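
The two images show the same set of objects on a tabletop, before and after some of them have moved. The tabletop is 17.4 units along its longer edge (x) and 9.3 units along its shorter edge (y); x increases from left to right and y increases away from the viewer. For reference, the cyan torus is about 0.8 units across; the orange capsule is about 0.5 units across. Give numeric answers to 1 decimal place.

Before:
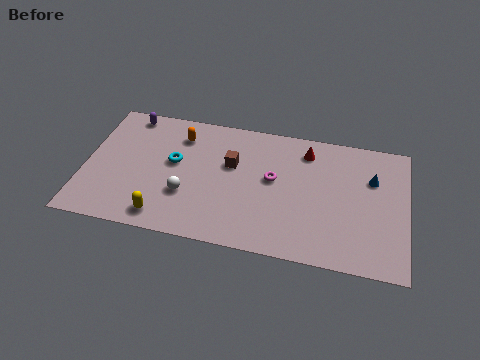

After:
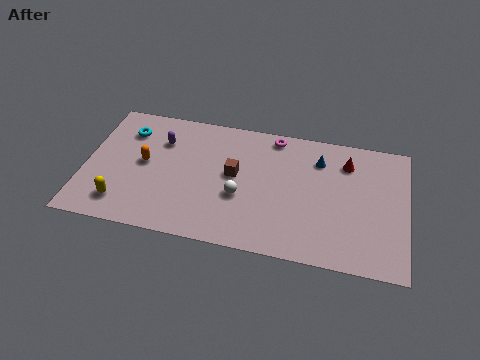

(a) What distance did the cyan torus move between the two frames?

3.2

The cyan torus moved from about (4.8, 5.3) to (2.1, 7.1), a distance of √(2.7² + 1.8²) ≈ 3.2.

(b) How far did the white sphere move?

2.9

From (5.6, 3.1) to (8.5, 3.6), the white sphere covered √(2.9² + 0.5²) ≈ 2.9 units.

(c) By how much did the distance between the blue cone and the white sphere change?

-5.0

The distance was about 10.4 in the first image and 5.4 in the second, so they moved 5.0 units closer together.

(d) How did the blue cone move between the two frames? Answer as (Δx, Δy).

(-2.9, 0.8)

From the two frames, the blue cone sits at roughly (15.5, 6.3) before and (12.6, 7.1) after.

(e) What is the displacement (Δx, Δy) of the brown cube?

(0.2, -0.7)

The brown cube started near (7.9, 5.8) and ended near (8.1, 5.1).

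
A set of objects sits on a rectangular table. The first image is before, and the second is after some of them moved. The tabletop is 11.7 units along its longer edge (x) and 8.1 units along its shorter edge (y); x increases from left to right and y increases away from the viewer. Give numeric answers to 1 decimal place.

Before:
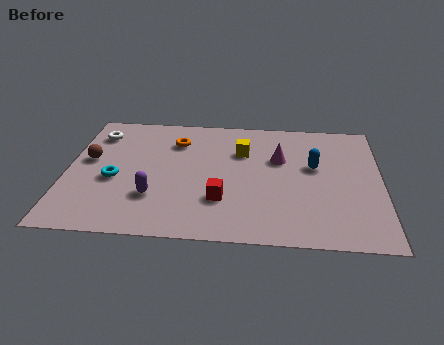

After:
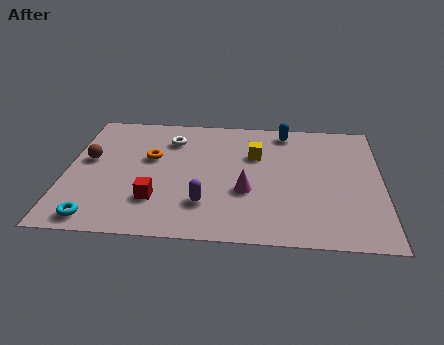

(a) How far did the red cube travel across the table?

2.4

From (5.8, 2.4) to (3.4, 2.2), the red cube covered √(2.4² + 0.2²) ≈ 2.4 units.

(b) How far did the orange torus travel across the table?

1.5

From (4.0, 6.1) to (3.1, 4.9), the orange torus covered √(0.9² + 1.2²) ≈ 1.5 units.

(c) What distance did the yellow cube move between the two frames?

0.5

From (6.5, 5.6) to (7.0, 5.4), the yellow cube covered √(0.5² + 0.2²) ≈ 0.5 units.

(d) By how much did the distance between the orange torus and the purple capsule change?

-0.3

They were about 3.8 units apart before and 3.5 after — 0.3 units closer together.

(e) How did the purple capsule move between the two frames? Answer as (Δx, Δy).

(1.9, -0.3)

The purple capsule started near (3.3, 2.4) and ended near (5.2, 2.1).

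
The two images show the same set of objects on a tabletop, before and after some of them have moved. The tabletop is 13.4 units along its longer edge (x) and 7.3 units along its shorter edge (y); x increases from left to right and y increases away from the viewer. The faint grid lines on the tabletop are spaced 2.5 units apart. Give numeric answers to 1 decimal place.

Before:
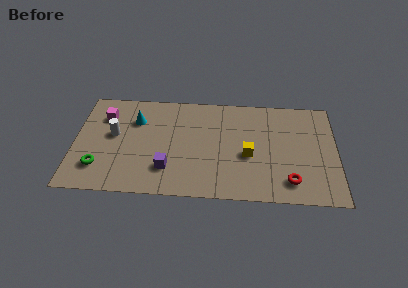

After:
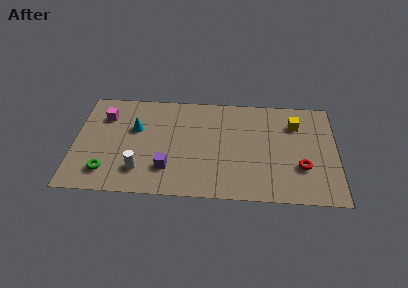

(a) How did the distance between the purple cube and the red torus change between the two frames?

+0.6

Before: roughly 6.2 units apart; after: 6.8. That's 0.6 units further apart.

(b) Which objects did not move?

the purple cube and the magenta cube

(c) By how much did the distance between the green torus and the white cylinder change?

-0.7

They were about 2.4 units apart before and 1.7 after — 0.7 units closer together.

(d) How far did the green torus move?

0.5

The green torus moved from about (1.3, 1.8) to (1.7, 1.5), a distance of √(0.4² + 0.3²) ≈ 0.5.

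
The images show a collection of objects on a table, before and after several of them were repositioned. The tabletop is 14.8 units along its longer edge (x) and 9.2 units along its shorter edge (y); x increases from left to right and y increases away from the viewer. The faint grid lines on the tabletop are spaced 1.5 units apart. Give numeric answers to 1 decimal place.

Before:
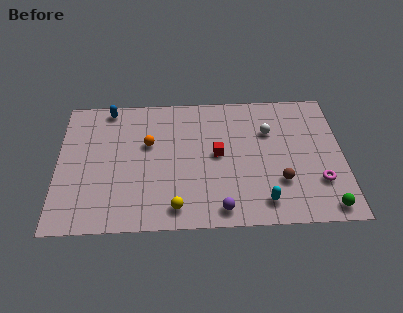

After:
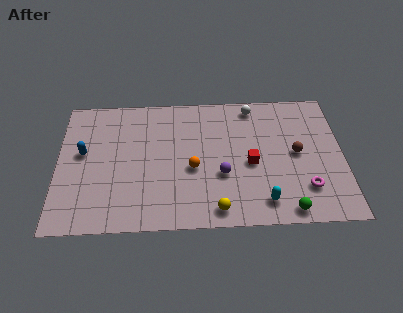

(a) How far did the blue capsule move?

3.4

From (2.6, 8.3) to (1.3, 5.2), the blue capsule covered √(1.3² + 3.1²) ≈ 3.4 units.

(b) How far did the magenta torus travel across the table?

0.8

From (13.5, 2.7) to (12.8, 2.3), the magenta torus covered √(0.7² + 0.4²) ≈ 0.8 units.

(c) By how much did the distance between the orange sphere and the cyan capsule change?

-2.9

The distance was about 7.2 in the first image and 4.3 in the second, so they moved 2.9 units closer together.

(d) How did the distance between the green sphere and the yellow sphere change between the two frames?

-4.1

Before: roughly 7.7 units apart; after: 3.6. That's 4.1 units closer together.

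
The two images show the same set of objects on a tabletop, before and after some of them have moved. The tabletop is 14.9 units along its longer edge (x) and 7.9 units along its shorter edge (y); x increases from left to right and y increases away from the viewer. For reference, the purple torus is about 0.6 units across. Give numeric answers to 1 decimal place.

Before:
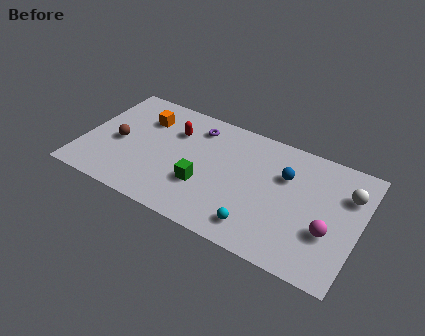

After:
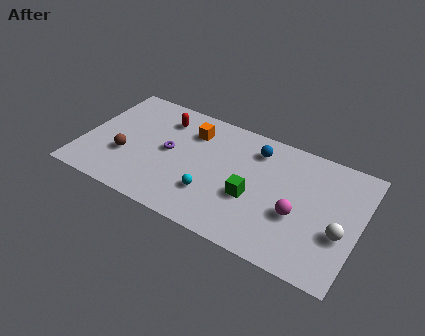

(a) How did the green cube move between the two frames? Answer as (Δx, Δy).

(2.6, 0.4)

The green cube was at about (6.7, 2.7) and moved to about (9.3, 3.1).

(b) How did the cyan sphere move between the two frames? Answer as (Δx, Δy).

(-2.6, 0.9)

The cyan sphere started near (9.8, 1.4) and ended near (7.2, 2.3).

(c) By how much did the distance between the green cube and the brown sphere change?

+2.0

Before: roughly 4.9 units apart; after: 6.9. That's 2.0 units further apart.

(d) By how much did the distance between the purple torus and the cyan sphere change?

-3.2

They were about 6.4 units apart before and 3.2 after — 3.2 units closer together.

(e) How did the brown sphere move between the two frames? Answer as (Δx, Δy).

(0.5, -0.8)

From the two frames, the brown sphere sits at roughly (1.9, 3.6) before and (2.4, 2.8) after.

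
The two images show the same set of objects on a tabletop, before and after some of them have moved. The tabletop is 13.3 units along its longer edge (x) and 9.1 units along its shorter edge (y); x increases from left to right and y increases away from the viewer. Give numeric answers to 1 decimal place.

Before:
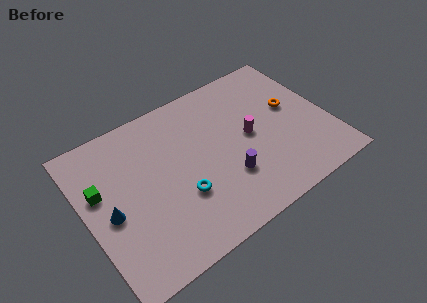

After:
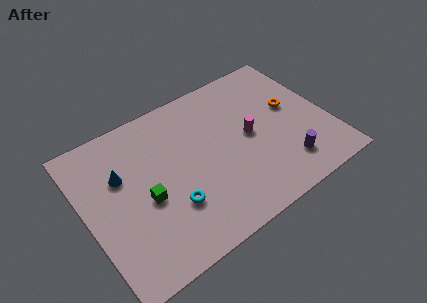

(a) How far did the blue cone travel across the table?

2.0

The blue cone was near (1.2, 4.1) before and (2.1, 5.9) after, so it travelled √(0.9² + 1.8²) ≈ 2.0 units.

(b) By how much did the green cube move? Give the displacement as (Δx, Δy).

(2.2, -1.7)

The green cube started near (0.9, 5.6) and ended near (3.1, 3.9).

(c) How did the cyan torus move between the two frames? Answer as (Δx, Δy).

(-0.6, -0.3)

The cyan torus started near (4.9, 3.1) and ended near (4.3, 2.8).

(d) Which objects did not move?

the magenta cylinder and the orange torus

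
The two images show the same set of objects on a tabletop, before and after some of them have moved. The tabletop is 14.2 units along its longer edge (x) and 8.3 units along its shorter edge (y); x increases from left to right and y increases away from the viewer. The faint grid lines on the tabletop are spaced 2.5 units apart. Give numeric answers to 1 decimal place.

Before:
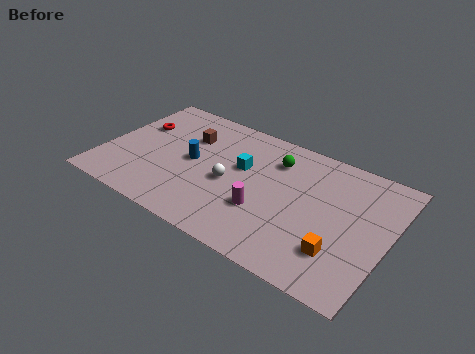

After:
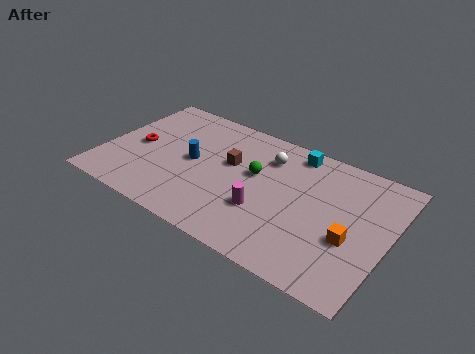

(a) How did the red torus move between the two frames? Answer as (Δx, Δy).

(0.3, -1.4)

The red torus started near (1.3, 5.4) and ended near (1.6, 4.0).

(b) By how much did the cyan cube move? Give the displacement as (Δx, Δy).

(2.3, 2.3)

The cyan cube was at about (6.8, 5.0) and moved to about (9.1, 7.3).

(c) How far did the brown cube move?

2.4

The brown cube was near (3.9, 5.8) before and (6.2, 5.0) after, so it travelled √(2.3² + 0.8²) ≈ 2.4 units.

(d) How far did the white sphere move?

3.0

From (6.4, 3.7) to (7.9, 6.3), the white sphere covered √(1.5² + 2.6²) ≈ 3.0 units.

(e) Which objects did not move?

the magenta cylinder and the blue cylinder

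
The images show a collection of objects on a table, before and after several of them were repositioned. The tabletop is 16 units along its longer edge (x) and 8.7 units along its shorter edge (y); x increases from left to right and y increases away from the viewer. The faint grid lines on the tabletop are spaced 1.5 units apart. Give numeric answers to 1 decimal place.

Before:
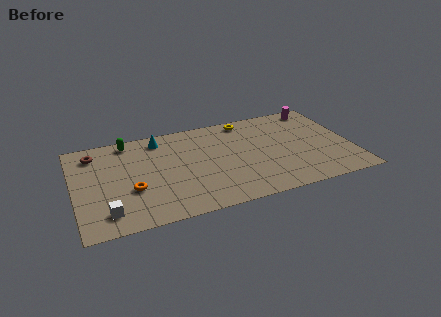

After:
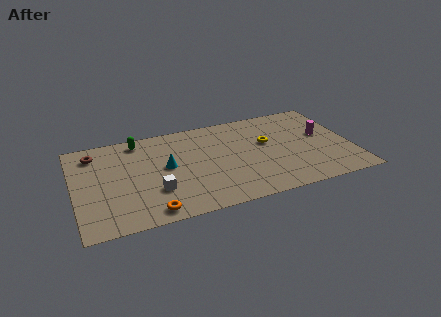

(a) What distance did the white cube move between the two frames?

3.0

The white cube was near (1.7, 1.6) before and (4.5, 2.7) after, so it travelled √(2.8² + 1.1²) ≈ 3.0 units.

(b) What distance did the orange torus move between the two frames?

2.4

The orange torus was near (3.2, 3.2) before and (4.1, 1.0) after, so it travelled √(0.9² + 2.2²) ≈ 2.4 units.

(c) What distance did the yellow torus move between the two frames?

2.7

The yellow torus was near (10.2, 7.7) before and (11.2, 5.2) after, so it travelled √(1.0² + 2.5²) ≈ 2.7 units.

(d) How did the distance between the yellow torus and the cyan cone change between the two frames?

+0.8

The distance was about 5.1 in the first image and 5.9 in the second, so they moved 0.8 units further apart.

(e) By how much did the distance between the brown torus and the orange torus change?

+2.4

The distance was about 4.3 in the first image and 6.7 in the second, so they moved 2.4 units further apart.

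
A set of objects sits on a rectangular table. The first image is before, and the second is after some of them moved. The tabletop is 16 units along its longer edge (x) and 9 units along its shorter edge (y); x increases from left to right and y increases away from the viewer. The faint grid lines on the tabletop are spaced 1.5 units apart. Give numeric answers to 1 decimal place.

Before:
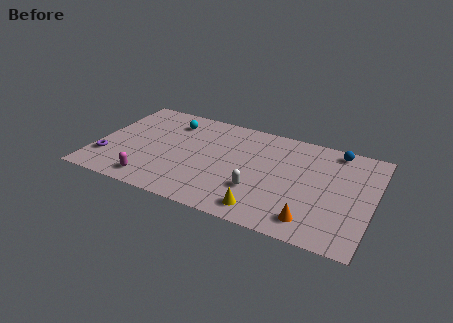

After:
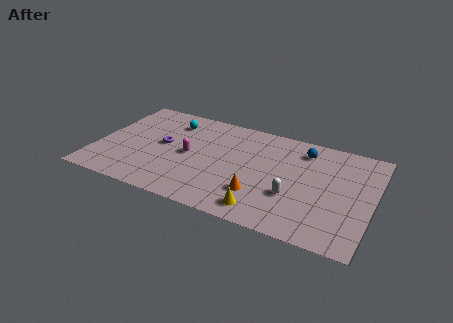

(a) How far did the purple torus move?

3.8

The purple torus was near (0.8, 2.4) before and (3.8, 4.8) after, so it travelled √(3.0² + 2.4²) ≈ 3.8 units.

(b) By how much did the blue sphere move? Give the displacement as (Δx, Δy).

(-1.8, -0.7)

The blue sphere started near (13.6, 8.0) and ended near (11.8, 7.3).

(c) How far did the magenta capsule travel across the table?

3.6

From (3.6, 1.3) to (5.4, 4.4), the magenta capsule covered √(1.8² + 3.1²) ≈ 3.6 units.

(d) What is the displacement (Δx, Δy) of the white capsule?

(2.0, 0.3)

The white capsule started near (9.6, 2.8) and ended near (11.6, 3.1).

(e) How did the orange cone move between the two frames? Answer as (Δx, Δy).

(-3.1, 1.0)

The orange cone started near (12.8, 1.5) and ended near (9.7, 2.5).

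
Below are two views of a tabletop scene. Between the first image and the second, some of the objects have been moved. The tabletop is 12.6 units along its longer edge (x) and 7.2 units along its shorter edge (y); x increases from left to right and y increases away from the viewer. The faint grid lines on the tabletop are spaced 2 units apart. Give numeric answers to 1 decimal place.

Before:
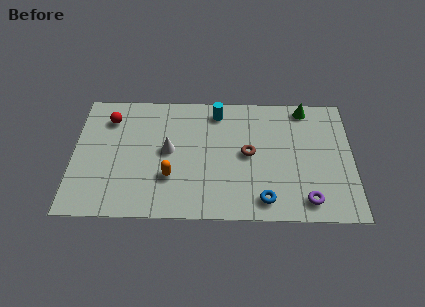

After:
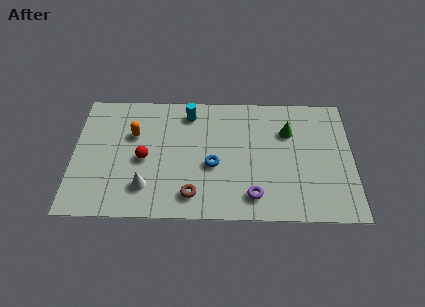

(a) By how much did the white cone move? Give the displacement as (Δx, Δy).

(-1.0, -2.1)

The white cone was at about (4.3, 3.8) and moved to about (3.3, 1.7).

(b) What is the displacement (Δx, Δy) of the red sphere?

(1.6, -2.3)

The red sphere was at about (1.6, 5.6) and moved to about (3.2, 3.3).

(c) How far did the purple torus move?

2.4

The purple torus moved from about (10.5, 1.1) to (8.1, 1.3), a distance of √(2.4² + 0.2²) ≈ 2.4.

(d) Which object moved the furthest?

the brown torus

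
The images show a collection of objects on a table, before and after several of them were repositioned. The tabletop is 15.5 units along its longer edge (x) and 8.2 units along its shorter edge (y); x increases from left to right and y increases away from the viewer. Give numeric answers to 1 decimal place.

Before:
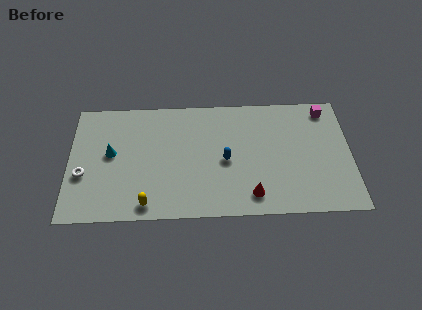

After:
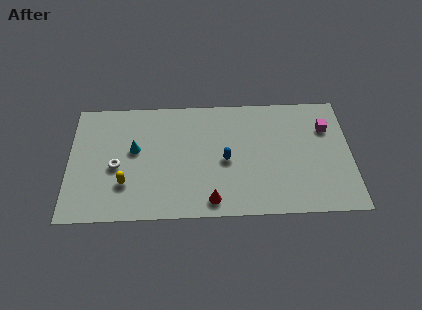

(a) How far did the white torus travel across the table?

1.9

From (0.8, 3.1) to (2.6, 3.6), the white torus covered √(1.8² + 0.5²) ≈ 1.9 units.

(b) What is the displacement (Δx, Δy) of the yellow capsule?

(-1.2, 1.4)

From the two frames, the yellow capsule sits at roughly (4.3, 1.0) before and (3.1, 2.4) after.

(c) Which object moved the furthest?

the red cone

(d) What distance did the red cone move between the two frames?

2.2

The red cone was near (10.0, 1.4) before and (7.8, 1.1) after, so it travelled √(2.2² + 0.3²) ≈ 2.2 units.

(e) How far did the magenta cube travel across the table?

1.3

The magenta cube was near (14.2, 7.1) before and (14.2, 5.8) after, so it travelled √(0.0² + 1.3²) ≈ 1.3 units.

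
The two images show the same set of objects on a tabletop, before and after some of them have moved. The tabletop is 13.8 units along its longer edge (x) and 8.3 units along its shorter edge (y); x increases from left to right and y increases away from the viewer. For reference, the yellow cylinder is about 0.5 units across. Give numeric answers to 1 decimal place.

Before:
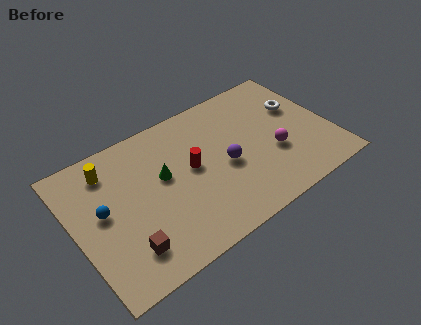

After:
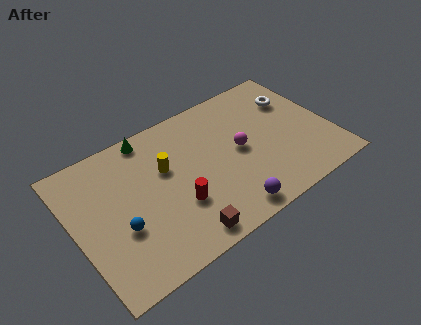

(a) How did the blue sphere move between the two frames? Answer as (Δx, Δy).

(0.7, -1.4)

From the two frames, the blue sphere sits at roughly (1.5, 4.5) before and (2.2, 3.1) after.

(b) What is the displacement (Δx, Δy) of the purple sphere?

(-0.4, -2.7)

From the two frames, the purple sphere sits at roughly (8.0, 3.7) before and (7.6, 1.0) after.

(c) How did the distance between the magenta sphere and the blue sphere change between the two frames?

-2.4

The distance was about 9.2 in the first image and 6.8 in the second, so they moved 2.4 units closer together.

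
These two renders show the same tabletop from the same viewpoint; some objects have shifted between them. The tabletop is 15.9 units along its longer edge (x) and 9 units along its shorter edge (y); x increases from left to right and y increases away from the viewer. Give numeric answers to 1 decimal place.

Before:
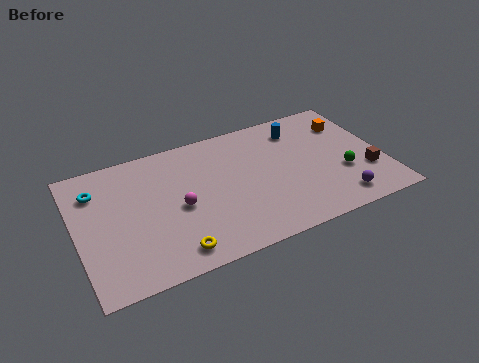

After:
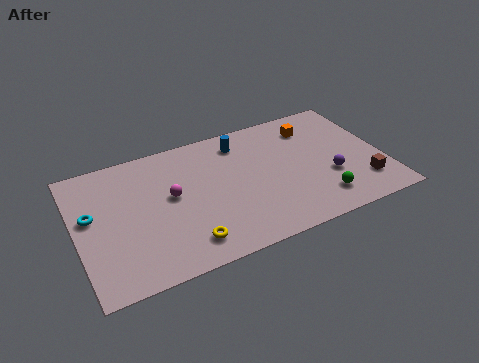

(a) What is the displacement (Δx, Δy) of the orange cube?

(-1.9, 0.4)

From the two frames, the orange cube sits at roughly (14.5, 6.7) before and (12.6, 7.1) after.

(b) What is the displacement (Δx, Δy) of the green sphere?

(-1.4, -1.4)

From the two frames, the green sphere sits at roughly (13.7, 3.2) before and (12.3, 1.8) after.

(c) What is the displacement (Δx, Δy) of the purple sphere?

(-0.2, 1.8)

The purple sphere started near (13.2, 1.4) and ended near (13.0, 3.2).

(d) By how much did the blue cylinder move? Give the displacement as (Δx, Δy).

(-3.1, 0.2)

The blue cylinder was at about (11.9, 7.2) and moved to about (8.8, 7.4).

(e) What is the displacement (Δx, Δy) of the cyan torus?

(-0.4, -1.6)

The cyan torus was at about (1.2, 6.8) and moved to about (0.8, 5.2).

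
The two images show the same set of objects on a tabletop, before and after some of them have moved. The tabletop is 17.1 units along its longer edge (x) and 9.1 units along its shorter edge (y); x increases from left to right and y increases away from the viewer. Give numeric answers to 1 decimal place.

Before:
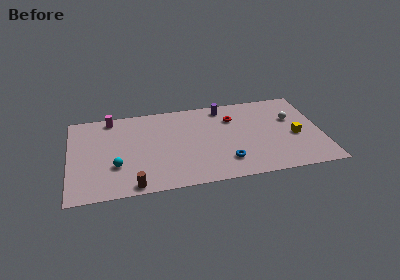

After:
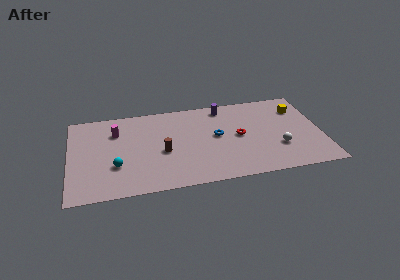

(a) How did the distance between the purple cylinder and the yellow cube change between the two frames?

-1.0

They were about 6.2 units apart before and 5.2 after — 1.0 units closer together.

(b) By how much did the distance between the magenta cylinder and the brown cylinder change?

-3.3

Before: roughly 7.4 units apart; after: 4.1. That's 3.3 units closer together.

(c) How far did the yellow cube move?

2.9

The yellow cube moved from about (15.3, 3.9) to (15.7, 6.8), a distance of √(0.4² + 2.9²) ≈ 2.9.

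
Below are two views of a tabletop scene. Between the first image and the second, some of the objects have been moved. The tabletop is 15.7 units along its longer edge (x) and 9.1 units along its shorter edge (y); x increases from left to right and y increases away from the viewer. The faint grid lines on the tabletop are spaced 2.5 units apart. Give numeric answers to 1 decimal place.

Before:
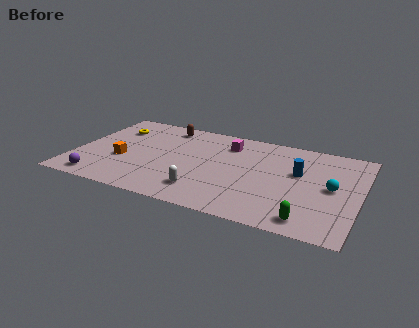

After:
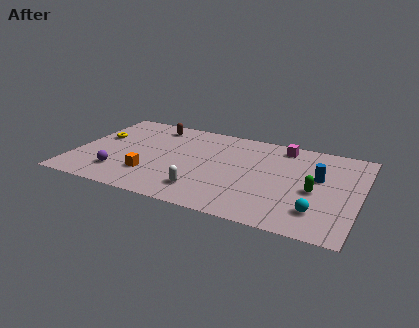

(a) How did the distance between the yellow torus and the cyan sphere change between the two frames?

+0.4

The distance was about 12.6 in the first image and 13.0 in the second, so they moved 0.4 units further apart.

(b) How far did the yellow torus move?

1.4

The yellow torus was near (1.8, 6.7) before and (1.1, 5.5) after, so it travelled √(0.7² + 1.2²) ≈ 1.4 units.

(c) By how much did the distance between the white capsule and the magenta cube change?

+1.8

They were about 5.3 units apart before and 7.1 after — 1.8 units further apart.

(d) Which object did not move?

the white capsule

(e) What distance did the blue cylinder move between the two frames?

1.1

From (12.3, 5.5) to (13.4, 5.4), the blue cylinder covered √(1.1² + 0.1²) ≈ 1.1 units.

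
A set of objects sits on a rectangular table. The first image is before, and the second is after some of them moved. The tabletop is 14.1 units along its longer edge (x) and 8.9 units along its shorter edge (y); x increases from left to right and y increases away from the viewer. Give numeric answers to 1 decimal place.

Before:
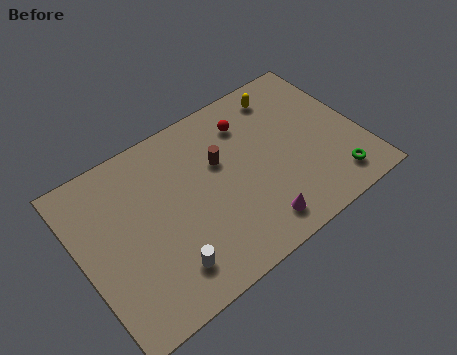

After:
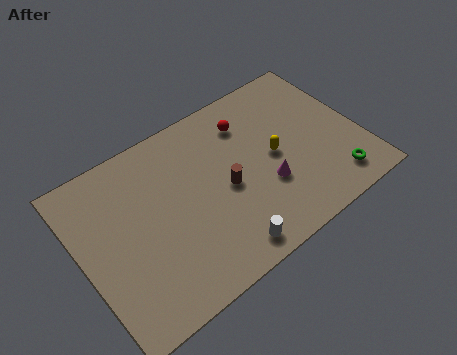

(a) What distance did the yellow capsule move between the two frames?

3.3

The yellow capsule was near (10.9, 7.5) before and (9.8, 4.4) after, so it travelled √(1.1² + 3.1²) ≈ 3.3 units.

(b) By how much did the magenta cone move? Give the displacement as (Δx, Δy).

(0.9, 1.7)

The magenta cone started near (8.2, 1.4) and ended near (9.1, 3.1).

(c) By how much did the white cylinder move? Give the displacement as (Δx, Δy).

(2.8, -0.7)

The white cylinder was at about (3.7, 1.8) and moved to about (6.5, 1.1).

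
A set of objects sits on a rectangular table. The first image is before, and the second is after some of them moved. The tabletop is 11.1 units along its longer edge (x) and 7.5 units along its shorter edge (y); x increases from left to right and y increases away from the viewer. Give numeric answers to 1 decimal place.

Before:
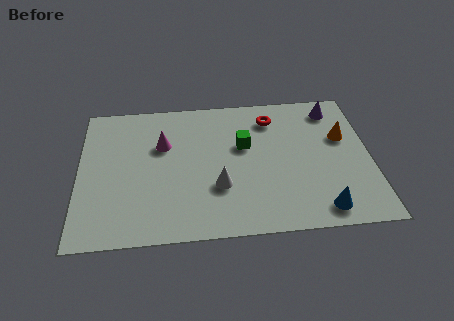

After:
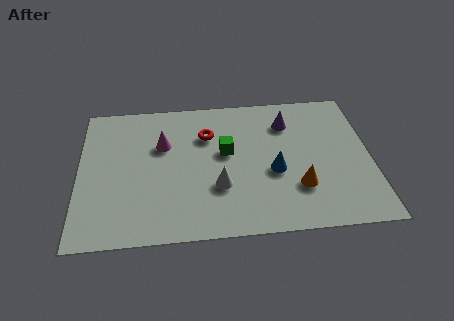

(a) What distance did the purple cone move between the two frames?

1.9

The purple cone was near (9.8, 6.3) before and (8.0, 5.7) after, so it travelled √(1.8² + 0.6²) ≈ 1.9 units.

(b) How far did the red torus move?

2.6

The red torus was near (7.4, 6.0) before and (4.9, 5.3) after, so it travelled √(2.5² + 0.7²) ≈ 2.6 units.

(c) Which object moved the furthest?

the orange cone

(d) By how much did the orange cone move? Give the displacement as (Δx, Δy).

(-1.8, -2.5)

The orange cone started near (10.1, 4.7) and ended near (8.3, 2.2).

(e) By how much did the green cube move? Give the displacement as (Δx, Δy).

(-0.7, -0.3)

The green cube started near (6.3, 4.6) and ended near (5.6, 4.3).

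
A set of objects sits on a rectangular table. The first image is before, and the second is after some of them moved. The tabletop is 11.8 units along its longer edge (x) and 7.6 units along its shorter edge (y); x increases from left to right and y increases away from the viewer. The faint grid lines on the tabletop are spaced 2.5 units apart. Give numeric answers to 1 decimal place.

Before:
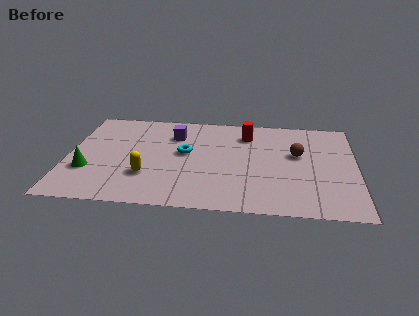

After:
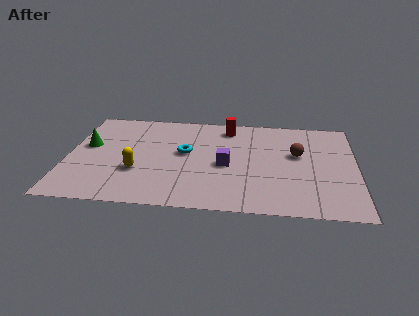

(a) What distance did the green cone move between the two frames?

1.9

The green cone moved from about (0.9, 2.5) to (0.8, 4.4), a distance of √(0.1² + 1.9²) ≈ 1.9.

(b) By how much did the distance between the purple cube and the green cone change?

+1.2

They were about 4.6 units apart before and 5.8 after — 1.2 units further apart.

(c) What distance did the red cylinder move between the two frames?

0.9

The red cylinder moved from about (7.3, 5.9) to (6.5, 6.4), a distance of √(0.8² + 0.5²) ≈ 0.9.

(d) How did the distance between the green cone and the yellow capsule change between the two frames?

+0.4

They were about 2.4 units apart before and 2.8 after — 0.4 units further apart.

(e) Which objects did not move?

the brown sphere and the cyan torus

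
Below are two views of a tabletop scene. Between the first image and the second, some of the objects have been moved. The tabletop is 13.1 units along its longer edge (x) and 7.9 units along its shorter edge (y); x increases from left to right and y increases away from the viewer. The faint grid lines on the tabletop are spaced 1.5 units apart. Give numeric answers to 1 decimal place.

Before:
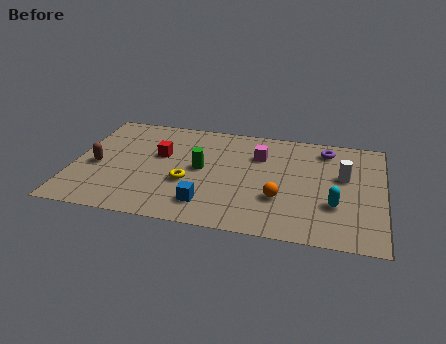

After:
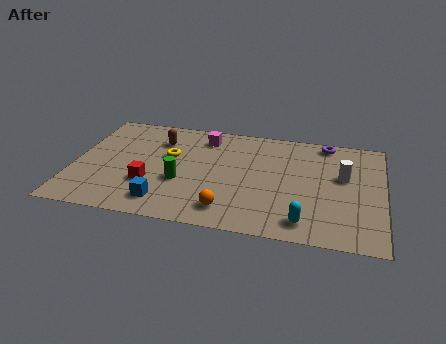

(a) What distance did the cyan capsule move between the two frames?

1.8

The cyan capsule moved from about (11.1, 2.6) to (9.9, 1.2), a distance of √(1.2² + 1.4²) ≈ 1.8.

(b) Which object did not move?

the white cylinder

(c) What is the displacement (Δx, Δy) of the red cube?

(-0.3, -2.2)

From the two frames, the red cube sits at roughly (3.6, 4.8) before and (3.3, 2.6) after.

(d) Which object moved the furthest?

the brown capsule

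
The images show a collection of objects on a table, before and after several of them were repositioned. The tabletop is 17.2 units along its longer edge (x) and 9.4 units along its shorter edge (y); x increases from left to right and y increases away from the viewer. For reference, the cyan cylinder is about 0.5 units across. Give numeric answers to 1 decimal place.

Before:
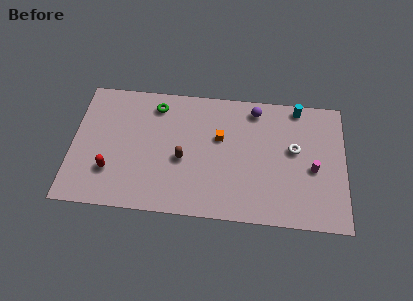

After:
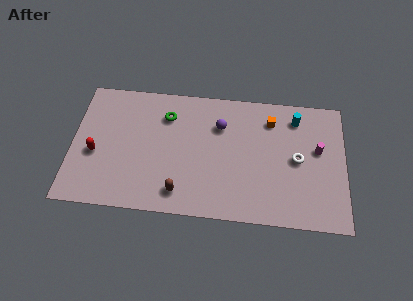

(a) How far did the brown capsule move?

2.4

The brown capsule moved from about (7.0, 4.0) to (6.9, 1.6), a distance of √(0.1² + 2.4²) ≈ 2.4.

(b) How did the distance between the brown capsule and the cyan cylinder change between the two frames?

+0.9

The distance was about 8.5 in the first image and 9.4 in the second, so they moved 0.9 units further apart.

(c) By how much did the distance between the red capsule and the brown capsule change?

+1.2

They were about 4.7 units apart before and 5.9 after — 1.2 units further apart.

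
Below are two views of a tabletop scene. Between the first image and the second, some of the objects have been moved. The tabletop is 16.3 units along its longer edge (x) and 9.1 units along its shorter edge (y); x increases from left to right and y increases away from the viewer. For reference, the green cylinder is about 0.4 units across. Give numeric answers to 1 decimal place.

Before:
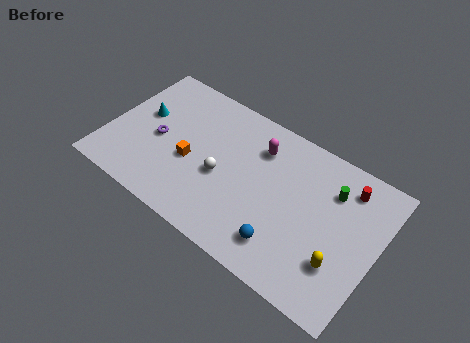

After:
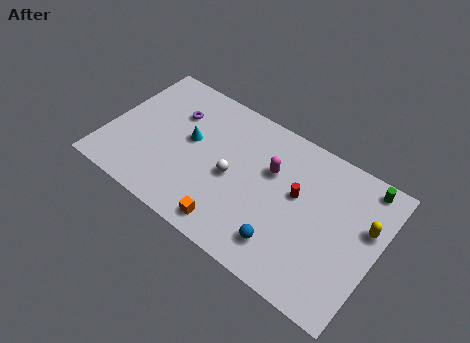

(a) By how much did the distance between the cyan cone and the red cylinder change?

-5.9

The distance was about 12.5 in the first image and 6.6 in the second, so they moved 5.9 units closer together.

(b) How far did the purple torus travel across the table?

2.3

From (3.0, 4.2) to (3.6, 6.4), the purple torus covered √(0.6² + 2.2²) ≈ 2.3 units.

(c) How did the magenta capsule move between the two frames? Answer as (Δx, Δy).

(0.9, -1.0)

The magenta capsule started near (8.8, 6.9) and ended near (9.7, 5.9).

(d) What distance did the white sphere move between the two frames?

0.7

The white sphere was near (7.0, 3.9) before and (7.6, 4.2) after, so it travelled √(0.6² + 0.3²) ≈ 0.7 units.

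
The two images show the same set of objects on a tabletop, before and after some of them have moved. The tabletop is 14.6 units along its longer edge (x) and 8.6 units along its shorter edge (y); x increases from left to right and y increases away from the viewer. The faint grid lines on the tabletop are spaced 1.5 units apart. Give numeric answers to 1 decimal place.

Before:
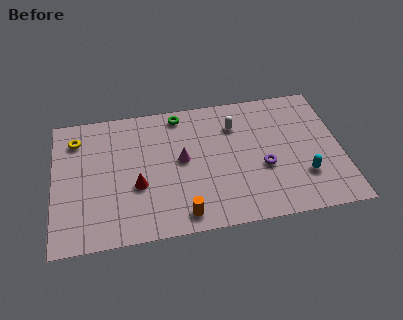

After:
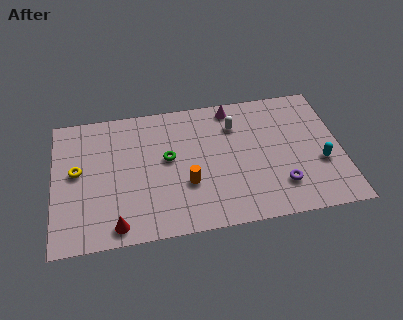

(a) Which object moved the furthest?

the magenta cone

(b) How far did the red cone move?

2.5

From (4.2, 3.3) to (3.1, 1.0), the red cone covered √(1.1² + 2.3²) ≈ 2.5 units.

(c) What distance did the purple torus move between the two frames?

1.5

The purple torus moved from about (10.6, 3.4) to (11.4, 2.1), a distance of √(0.8² + 1.3²) ≈ 1.5.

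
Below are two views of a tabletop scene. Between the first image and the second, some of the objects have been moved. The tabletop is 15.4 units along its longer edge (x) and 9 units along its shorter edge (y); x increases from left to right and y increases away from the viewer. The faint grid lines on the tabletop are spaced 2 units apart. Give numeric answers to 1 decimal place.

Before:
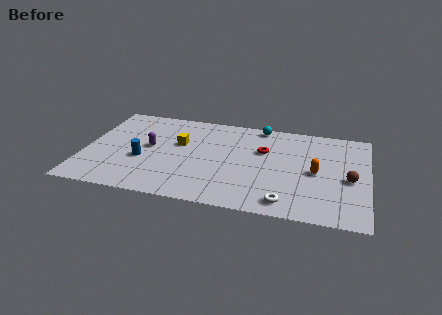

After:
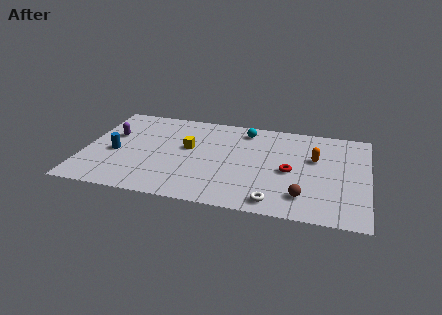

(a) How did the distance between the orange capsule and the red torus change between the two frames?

-1.3

They were about 3.3 units apart before and 2.0 after — 1.3 units closer together.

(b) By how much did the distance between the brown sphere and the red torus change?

-2.7

They were about 5.0 units apart before and 2.3 after — 2.7 units closer together.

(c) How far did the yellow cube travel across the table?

0.6

The yellow cube moved from about (5.1, 5.5) to (5.6, 5.2), a distance of √(0.5² + 0.3²) ≈ 0.6.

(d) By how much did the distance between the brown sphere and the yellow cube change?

-2.2

Before: roughly 9.4 units apart; after: 7.2. That's 2.2 units closer together.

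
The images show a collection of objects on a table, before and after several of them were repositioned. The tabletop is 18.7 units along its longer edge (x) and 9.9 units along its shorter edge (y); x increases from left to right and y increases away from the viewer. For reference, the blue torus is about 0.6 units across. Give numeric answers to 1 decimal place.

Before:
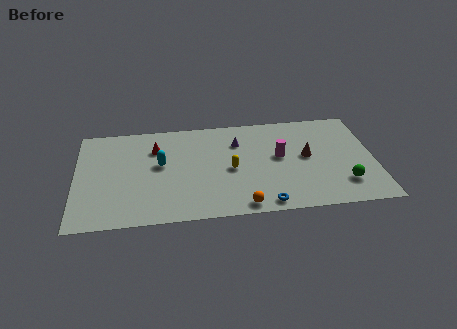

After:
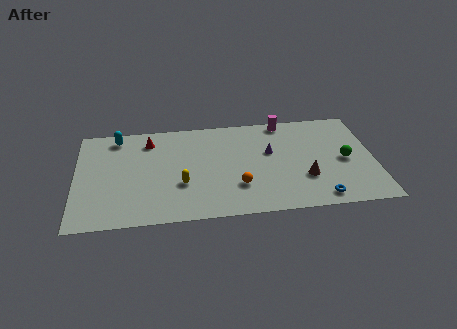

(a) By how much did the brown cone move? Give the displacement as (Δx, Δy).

(-0.2, -2.1)

The brown cone was at about (14.5, 5.3) and moved to about (14.3, 3.2).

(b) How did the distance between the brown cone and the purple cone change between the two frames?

-1.2

They were about 4.7 units apart before and 3.5 after — 1.2 units closer together.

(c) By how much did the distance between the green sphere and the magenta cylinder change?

+0.7

They were about 5.0 units apart before and 5.7 after — 0.7 units further apart.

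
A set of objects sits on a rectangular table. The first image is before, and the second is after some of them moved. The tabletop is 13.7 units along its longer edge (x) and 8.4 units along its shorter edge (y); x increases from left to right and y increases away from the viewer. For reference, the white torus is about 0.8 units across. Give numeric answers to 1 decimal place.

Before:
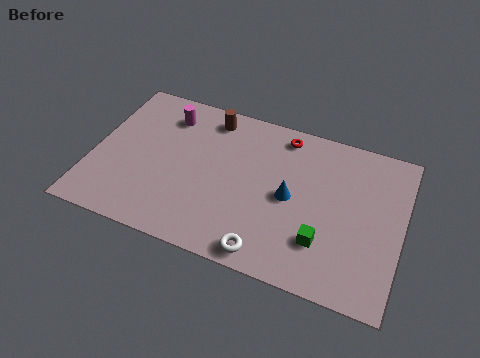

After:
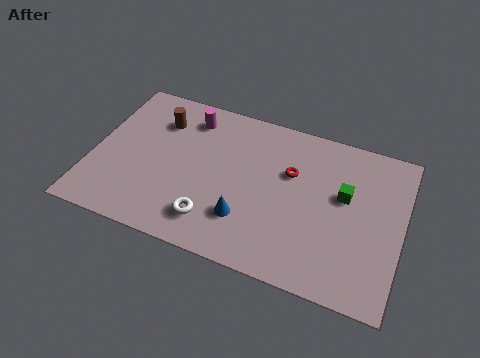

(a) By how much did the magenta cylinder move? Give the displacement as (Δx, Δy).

(1.0, 0.2)

The magenta cylinder was at about (3.0, 6.7) and moved to about (4.0, 6.9).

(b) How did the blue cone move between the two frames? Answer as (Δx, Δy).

(-1.8, -1.8)

From the two frames, the blue cone sits at roughly (8.8, 4.1) before and (7.0, 2.3) after.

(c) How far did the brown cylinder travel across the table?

2.4

From (4.9, 7.2) to (2.7, 6.3), the brown cylinder covered √(2.2² + 0.9²) ≈ 2.4 units.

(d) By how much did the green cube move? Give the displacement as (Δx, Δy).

(0.7, 2.7)

The green cube started near (10.4, 2.3) and ended near (11.1, 5.0).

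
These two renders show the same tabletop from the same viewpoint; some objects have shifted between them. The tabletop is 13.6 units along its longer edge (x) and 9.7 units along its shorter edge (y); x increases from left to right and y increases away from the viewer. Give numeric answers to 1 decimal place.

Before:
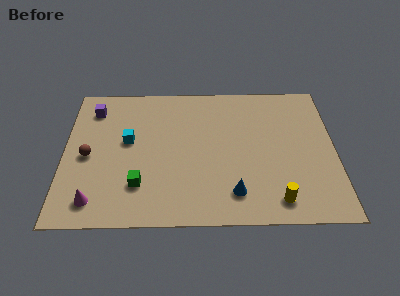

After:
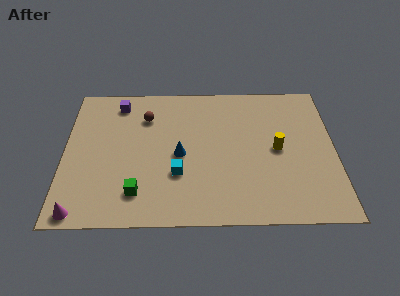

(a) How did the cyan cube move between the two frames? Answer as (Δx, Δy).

(2.5, -2.3)

From the two frames, the cyan cube sits at roughly (3.2, 5.5) before and (5.7, 3.2) after.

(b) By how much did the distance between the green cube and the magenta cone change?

+0.6

They were about 2.4 units apart before and 3.0 after — 0.6 units further apart.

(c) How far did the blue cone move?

3.7

From (8.5, 1.9) to (5.8, 4.5), the blue cone covered √(2.7² + 2.6²) ≈ 3.7 units.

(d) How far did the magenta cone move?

1.0

From (1.6, 1.5) to (0.9, 0.8), the magenta cone covered √(0.7² + 0.7²) ≈ 1.0 units.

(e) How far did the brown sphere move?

4.0

The brown sphere moved from about (1.2, 4.5) to (4.1, 7.2), a distance of √(2.9² + 2.7²) ≈ 4.0.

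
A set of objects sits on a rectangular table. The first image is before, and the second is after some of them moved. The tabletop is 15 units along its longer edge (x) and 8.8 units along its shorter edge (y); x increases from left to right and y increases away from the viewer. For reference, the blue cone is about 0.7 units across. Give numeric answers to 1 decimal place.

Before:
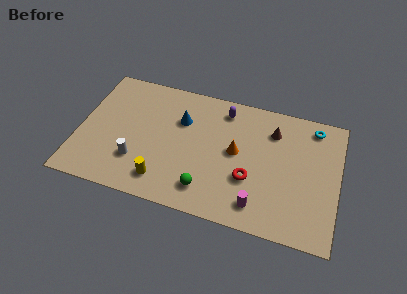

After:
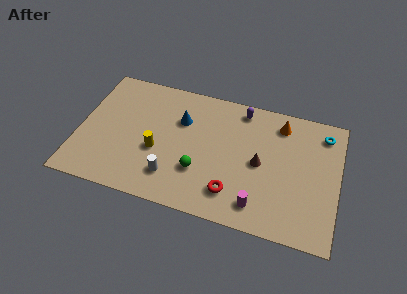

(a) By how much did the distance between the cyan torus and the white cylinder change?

-1.2

Before: roughly 11.1 units apart; after: 9.9. That's 1.2 units closer together.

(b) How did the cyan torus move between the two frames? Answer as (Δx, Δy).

(0.6, -0.3)

The cyan torus was at about (13.4, 7.6) and moved to about (14.0, 7.3).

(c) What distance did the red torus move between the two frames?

1.5

The red torus was near (10.0, 3.1) before and (9.1, 1.9) after, so it travelled √(0.9² + 1.2²) ≈ 1.5 units.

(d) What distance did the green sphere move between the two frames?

1.2

From (7.6, 1.7) to (7.1, 2.8), the green sphere covered √(0.5² + 1.1²) ≈ 1.2 units.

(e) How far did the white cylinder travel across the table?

2.2

The white cylinder was near (3.5, 2.5) before and (5.6, 2.0) after, so it travelled √(2.1² + 0.5²) ≈ 2.2 units.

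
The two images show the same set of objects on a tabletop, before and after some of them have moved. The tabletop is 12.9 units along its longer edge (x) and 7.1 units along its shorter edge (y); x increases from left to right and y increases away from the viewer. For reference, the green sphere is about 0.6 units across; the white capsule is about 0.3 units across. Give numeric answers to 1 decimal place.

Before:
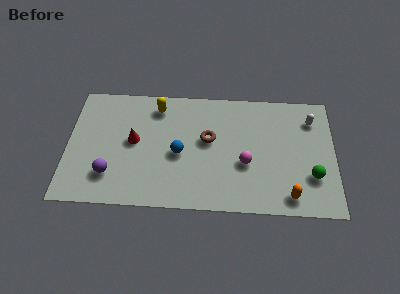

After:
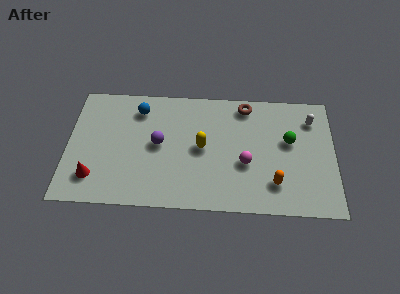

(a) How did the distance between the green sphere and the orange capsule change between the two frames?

+1.0

The distance was about 1.6 in the first image and 2.6 in the second, so they moved 1.0 units further apart.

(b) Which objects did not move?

the white capsule and the magenta sphere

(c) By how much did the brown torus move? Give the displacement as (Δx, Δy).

(1.8, 2.1)

The brown torus was at about (6.8, 4.1) and moved to about (8.6, 6.2).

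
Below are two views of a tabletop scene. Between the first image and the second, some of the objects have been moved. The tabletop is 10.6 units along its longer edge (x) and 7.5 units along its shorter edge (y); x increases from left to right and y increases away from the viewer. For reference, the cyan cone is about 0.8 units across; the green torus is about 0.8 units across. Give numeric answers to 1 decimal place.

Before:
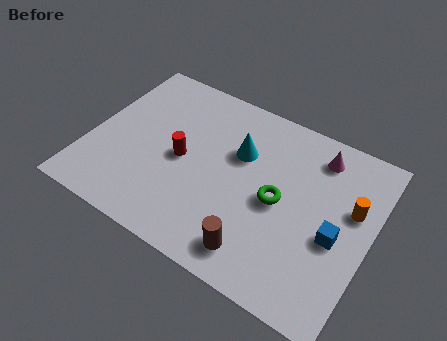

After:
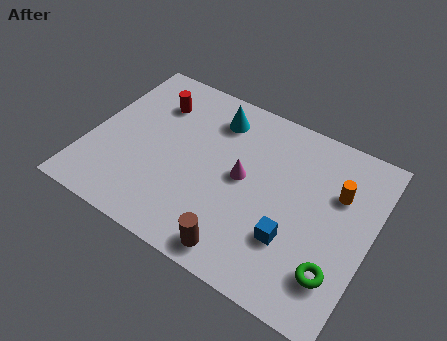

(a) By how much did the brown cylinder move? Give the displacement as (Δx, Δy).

(-0.6, -0.3)

The brown cylinder started near (6.8, 1.2) and ended near (6.2, 0.9).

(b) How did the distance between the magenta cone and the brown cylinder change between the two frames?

-2.2

They were about 5.2 units apart before and 3.0 after — 2.2 units closer together.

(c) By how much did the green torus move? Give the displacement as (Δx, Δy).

(2.4, -1.8)

From the two frames, the green torus sits at roughly (7.2, 3.6) before and (9.6, 1.8) after.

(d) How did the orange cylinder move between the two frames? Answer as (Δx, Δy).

(-0.6, 0.4)

The orange cylinder started near (9.8, 4.6) and ended near (9.2, 5.0).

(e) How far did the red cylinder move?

2.4

The red cylinder was near (3.5, 3.6) before and (2.1, 5.6) after, so it travelled √(1.4² + 2.0²) ≈ 2.4 units.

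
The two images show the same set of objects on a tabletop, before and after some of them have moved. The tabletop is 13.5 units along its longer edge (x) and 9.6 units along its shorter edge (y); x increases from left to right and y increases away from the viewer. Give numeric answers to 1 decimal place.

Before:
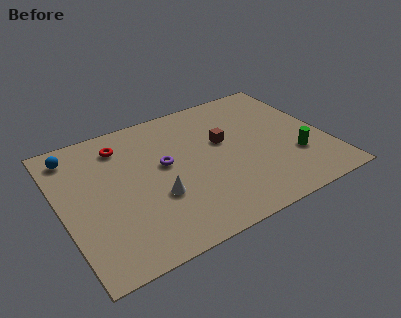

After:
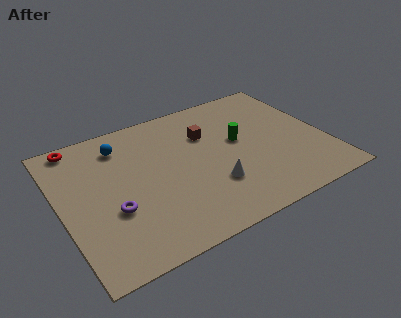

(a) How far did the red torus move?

2.3

The red torus moved from about (3.4, 7.7) to (1.3, 8.7), a distance of √(2.1² + 1.0²) ≈ 2.3.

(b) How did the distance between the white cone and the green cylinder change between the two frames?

-4.0

The distance was about 7.1 in the first image and 3.1 in the second, so they moved 4.0 units closer together.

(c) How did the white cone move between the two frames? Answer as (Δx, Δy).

(2.8, -0.5)

From the two frames, the white cone sits at roughly (4.6, 3.4) before and (7.4, 2.9) after.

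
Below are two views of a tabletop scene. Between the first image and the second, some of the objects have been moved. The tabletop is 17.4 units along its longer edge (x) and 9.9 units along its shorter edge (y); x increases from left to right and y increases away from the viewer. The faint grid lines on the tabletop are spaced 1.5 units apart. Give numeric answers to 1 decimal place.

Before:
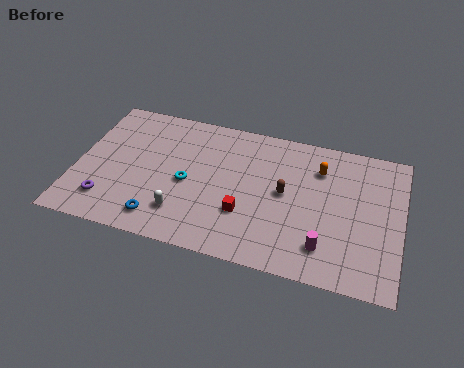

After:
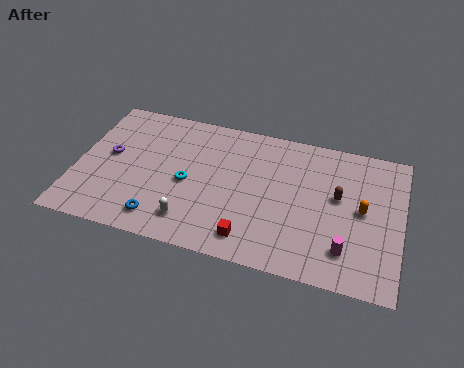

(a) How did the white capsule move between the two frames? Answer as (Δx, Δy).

(0.5, -0.4)

The white capsule started near (5.9, 2.3) and ended near (6.4, 1.9).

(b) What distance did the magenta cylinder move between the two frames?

1.1

The magenta cylinder was near (13.5, 2.1) before and (14.6, 2.2) after, so it travelled √(1.1² + 0.1²) ≈ 1.1 units.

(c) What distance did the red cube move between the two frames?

1.6

The red cube was near (9.2, 3.2) before and (9.6, 1.6) after, so it travelled √(0.4² + 1.6²) ≈ 1.6 units.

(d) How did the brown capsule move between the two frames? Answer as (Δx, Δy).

(2.8, 0.5)

The brown capsule started near (11.2, 5.2) and ended near (14.0, 5.7).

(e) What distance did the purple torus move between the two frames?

3.3

The purple torus moved from about (1.9, 2.1) to (1.7, 5.4), a distance of √(0.2² + 3.3²) ≈ 3.3.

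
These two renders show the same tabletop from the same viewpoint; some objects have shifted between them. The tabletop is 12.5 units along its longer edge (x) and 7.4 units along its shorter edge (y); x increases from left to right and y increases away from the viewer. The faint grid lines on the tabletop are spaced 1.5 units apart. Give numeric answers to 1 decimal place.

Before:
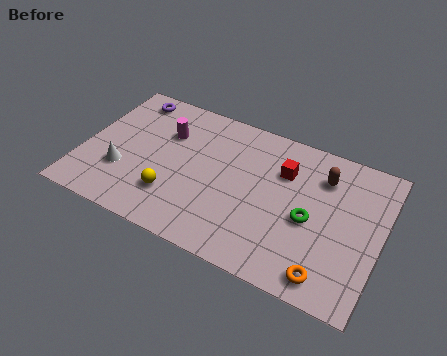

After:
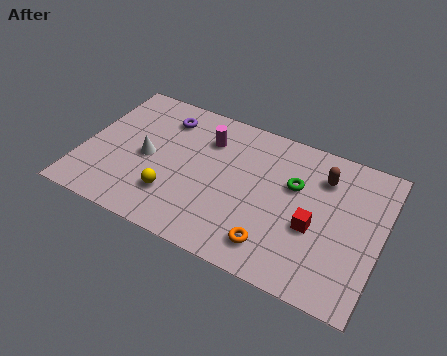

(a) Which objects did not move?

the yellow sphere and the brown capsule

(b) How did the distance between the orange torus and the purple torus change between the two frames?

-3.7

Before: roughly 10.6 units apart; after: 6.9. That's 3.7 units closer together.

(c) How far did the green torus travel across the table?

1.6

The green torus was near (9.6, 3.3) before and (8.8, 4.7) after, so it travelled √(0.8² + 1.4²) ≈ 1.6 units.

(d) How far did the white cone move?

1.4

From (1.8, 2.4) to (2.7, 3.5), the white cone covered √(0.9² + 1.1²) ≈ 1.4 units.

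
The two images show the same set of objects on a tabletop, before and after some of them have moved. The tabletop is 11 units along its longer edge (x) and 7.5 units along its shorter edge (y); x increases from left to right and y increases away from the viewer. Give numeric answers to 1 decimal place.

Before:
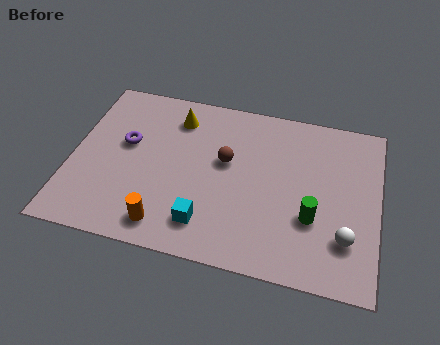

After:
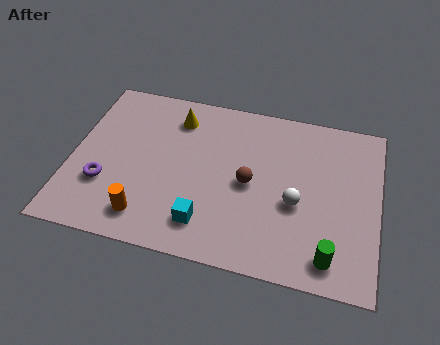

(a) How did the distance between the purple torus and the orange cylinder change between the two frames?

-1.8

They were about 3.7 units apart before and 1.9 after — 1.8 units closer together.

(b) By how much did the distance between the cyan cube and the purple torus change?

-0.4

Before: roughly 4.2 units apart; after: 3.8. That's 0.4 units closer together.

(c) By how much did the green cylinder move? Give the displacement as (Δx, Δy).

(0.7, -1.5)

The green cylinder was at about (8.7, 2.6) and moved to about (9.4, 1.1).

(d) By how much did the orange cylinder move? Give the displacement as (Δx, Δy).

(-0.7, 0.2)

The orange cylinder started near (3.6, 1.1) and ended near (2.9, 1.3).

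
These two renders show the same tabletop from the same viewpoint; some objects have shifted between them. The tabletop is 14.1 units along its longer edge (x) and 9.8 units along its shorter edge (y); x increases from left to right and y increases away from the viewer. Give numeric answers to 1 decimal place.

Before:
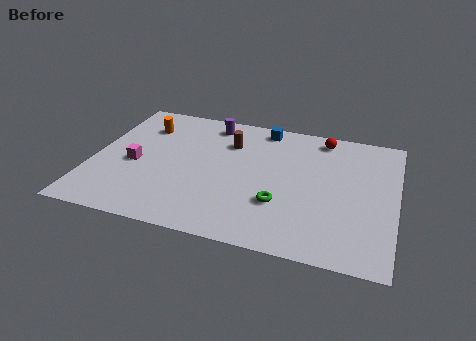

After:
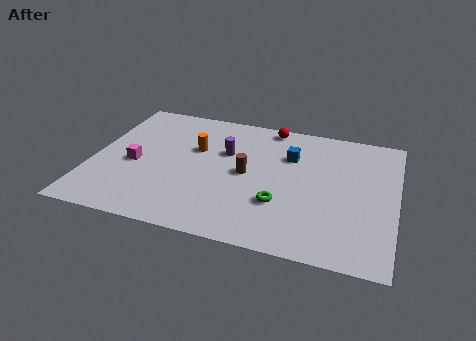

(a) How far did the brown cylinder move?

2.4

From (6.2, 7.1) to (7.2, 4.9), the brown cylinder covered √(1.0² + 2.2²) ≈ 2.4 units.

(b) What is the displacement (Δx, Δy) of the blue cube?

(1.4, -1.9)

The blue cube was at about (7.7, 8.7) and moved to about (9.1, 6.8).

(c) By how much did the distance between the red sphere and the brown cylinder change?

-0.5

They were about 4.6 units apart before and 4.1 after — 0.5 units closer together.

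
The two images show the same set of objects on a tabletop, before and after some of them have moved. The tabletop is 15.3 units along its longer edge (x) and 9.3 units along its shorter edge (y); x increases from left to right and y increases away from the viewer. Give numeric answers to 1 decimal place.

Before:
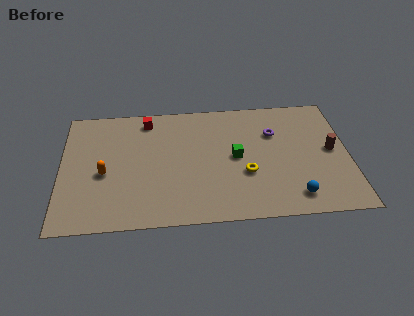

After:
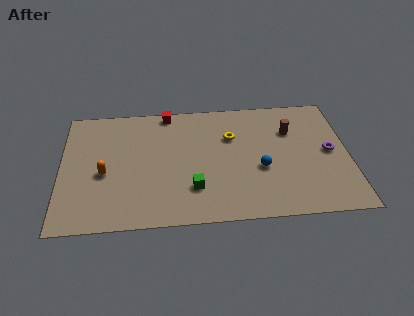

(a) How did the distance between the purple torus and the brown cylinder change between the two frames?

-0.7

Before: roughly 3.4 units apart; after: 2.7. That's 0.7 units closer together.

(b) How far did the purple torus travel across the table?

3.4

The purple torus moved from about (11.4, 6.4) to (14.3, 4.7), a distance of √(2.9² + 1.7²) ≈ 3.4.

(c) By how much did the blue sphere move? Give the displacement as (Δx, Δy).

(-1.7, 2.2)

The blue sphere was at about (12.3, 1.5) and moved to about (10.6, 3.7).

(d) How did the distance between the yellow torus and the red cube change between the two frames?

-2.9

The distance was about 6.9 in the first image and 4.0 in the second, so they moved 2.9 units closer together.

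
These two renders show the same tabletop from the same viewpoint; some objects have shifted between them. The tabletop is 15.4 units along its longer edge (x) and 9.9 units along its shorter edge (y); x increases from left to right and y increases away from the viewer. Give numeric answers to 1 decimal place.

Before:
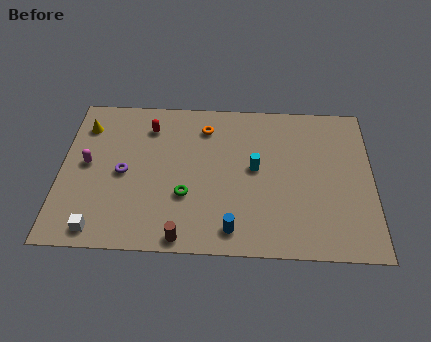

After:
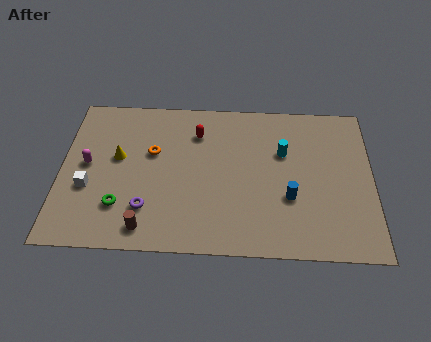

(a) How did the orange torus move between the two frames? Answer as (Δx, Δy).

(-2.6, -1.8)

The orange torus started near (7.1, 7.9) and ended near (4.5, 6.1).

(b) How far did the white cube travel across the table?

2.7

The white cube moved from about (2.0, 1.1) to (1.4, 3.7), a distance of √(0.6² + 2.6²) ≈ 2.7.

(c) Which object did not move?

the magenta capsule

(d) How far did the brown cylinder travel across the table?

1.9

The brown cylinder moved from about (6.1, 0.8) to (4.3, 1.3), a distance of √(1.8² + 0.5²) ≈ 1.9.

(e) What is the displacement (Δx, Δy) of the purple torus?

(1.2, -2.2)

From the two frames, the purple torus sits at roughly (3.1, 4.7) before and (4.3, 2.5) after.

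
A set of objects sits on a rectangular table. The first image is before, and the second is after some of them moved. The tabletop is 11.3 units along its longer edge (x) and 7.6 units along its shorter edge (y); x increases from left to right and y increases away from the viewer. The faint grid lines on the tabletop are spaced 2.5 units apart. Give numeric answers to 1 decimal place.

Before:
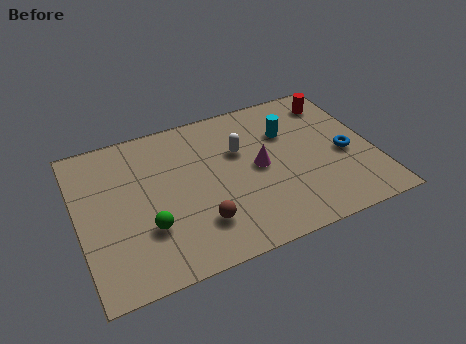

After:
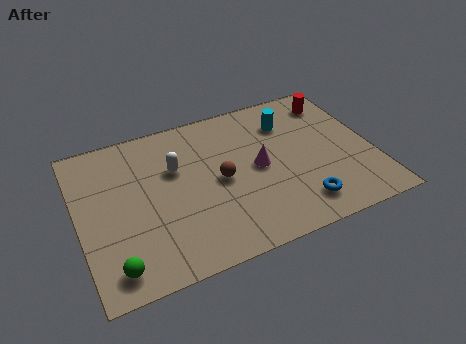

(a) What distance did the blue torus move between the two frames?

2.8

The blue torus was near (10.2, 3.3) before and (8.2, 1.4) after, so it travelled √(2.0² + 1.9²) ≈ 2.8 units.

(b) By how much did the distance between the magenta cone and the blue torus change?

-0.6

They were about 3.3 units apart before and 2.7 after — 0.6 units closer together.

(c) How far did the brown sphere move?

2.1

The brown sphere was near (4.4, 1.9) before and (5.4, 3.7) after, so it travelled √(1.0² + 1.8²) ≈ 2.1 units.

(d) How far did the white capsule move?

2.5

The white capsule moved from about (6.3, 4.9) to (3.8, 4.9), a distance of √(2.5² + 0.0²) ≈ 2.5.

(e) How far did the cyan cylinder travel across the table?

0.5

The cyan cylinder was near (8.2, 5.2) before and (8.3, 5.7) after, so it travelled √(0.1² + 0.5²) ≈ 0.5 units.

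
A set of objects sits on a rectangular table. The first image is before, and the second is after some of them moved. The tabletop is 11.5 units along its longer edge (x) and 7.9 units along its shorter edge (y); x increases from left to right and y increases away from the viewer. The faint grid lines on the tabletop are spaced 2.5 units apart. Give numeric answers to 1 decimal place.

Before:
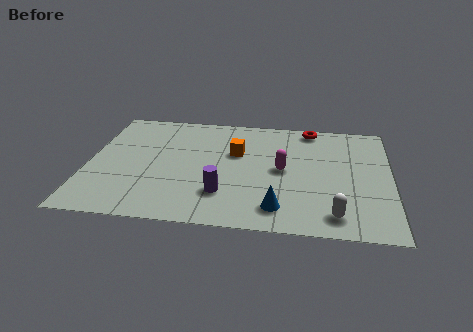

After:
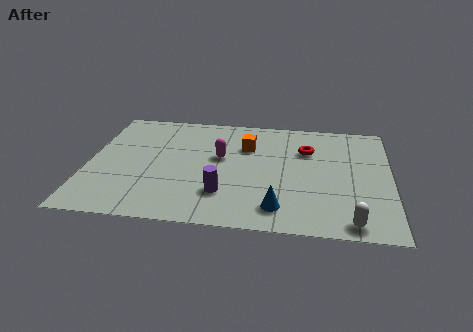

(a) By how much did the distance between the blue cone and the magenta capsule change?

+1.3

The distance was about 2.6 in the first image and 3.9 in the second, so they moved 1.3 units further apart.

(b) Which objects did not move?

the purple cylinder and the blue cone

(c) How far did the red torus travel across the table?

1.6

The red torus moved from about (8.4, 7.1) to (8.3, 5.5), a distance of √(0.1² + 1.6²) ≈ 1.6.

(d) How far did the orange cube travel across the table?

0.6

The orange cube moved from about (5.6, 5.0) to (6.0, 5.5), a distance of √(0.4² + 0.5²) ≈ 0.6.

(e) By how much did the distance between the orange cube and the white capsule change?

+0.8

They were about 5.4 units apart before and 6.2 after — 0.8 units further apart.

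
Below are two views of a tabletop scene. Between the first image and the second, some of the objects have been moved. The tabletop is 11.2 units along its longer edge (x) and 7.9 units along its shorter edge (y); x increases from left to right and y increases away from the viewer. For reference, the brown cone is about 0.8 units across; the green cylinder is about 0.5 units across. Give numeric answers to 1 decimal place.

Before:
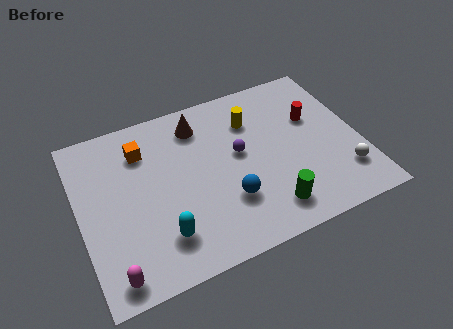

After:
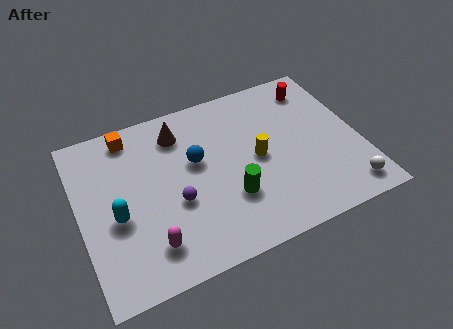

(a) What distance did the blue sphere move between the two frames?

2.5

The blue sphere moved from about (5.7, 2.4) to (4.7, 4.7), a distance of √(1.0² + 2.3²) ≈ 2.5.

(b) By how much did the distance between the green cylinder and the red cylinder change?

+1.4

They were about 4.3 units apart before and 5.7 after — 1.4 units further apart.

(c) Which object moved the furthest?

the purple sphere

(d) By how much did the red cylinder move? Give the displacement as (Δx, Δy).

(0.3, 1.5)

From the two frames, the red cylinder sits at roughly (9.5, 5.0) before and (9.8, 6.5) after.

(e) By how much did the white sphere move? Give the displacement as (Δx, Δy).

(0.0, -0.8)

The white sphere started near (10.3, 1.9) and ended near (10.3, 1.1).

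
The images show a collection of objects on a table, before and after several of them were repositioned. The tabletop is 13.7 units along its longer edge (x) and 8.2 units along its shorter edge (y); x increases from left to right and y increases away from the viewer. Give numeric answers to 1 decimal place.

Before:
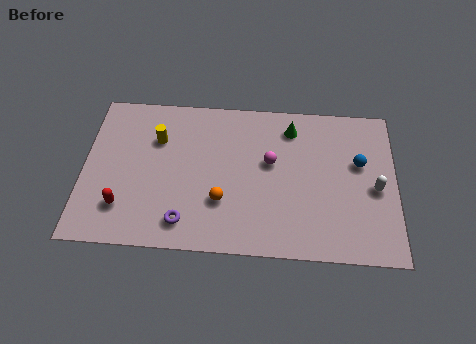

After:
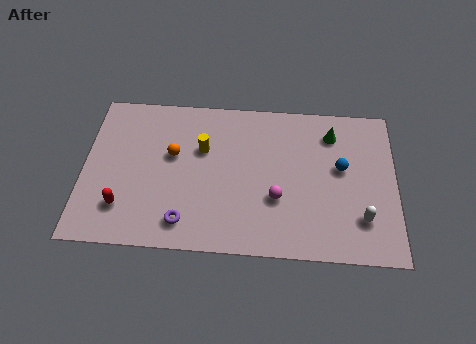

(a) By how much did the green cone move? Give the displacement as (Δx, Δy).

(1.8, -0.2)

The green cone started near (9.1, 6.7) and ended near (10.9, 6.5).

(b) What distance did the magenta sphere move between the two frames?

1.9

From (8.2, 4.8) to (8.5, 2.9), the magenta sphere covered √(0.3² + 1.9²) ≈ 1.9 units.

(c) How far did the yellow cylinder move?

2.0

The yellow cylinder moved from about (3.2, 5.7) to (5.2, 5.3), a distance of √(2.0² + 0.4²) ≈ 2.0.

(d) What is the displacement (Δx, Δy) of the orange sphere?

(-2.2, 2.3)

The orange sphere started near (6.1, 2.6) and ended near (3.9, 4.9).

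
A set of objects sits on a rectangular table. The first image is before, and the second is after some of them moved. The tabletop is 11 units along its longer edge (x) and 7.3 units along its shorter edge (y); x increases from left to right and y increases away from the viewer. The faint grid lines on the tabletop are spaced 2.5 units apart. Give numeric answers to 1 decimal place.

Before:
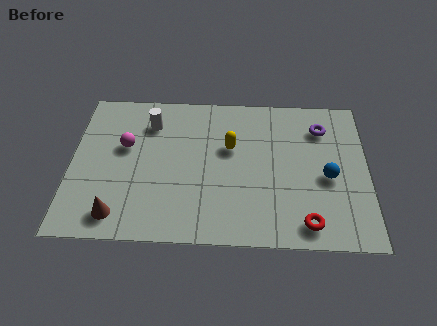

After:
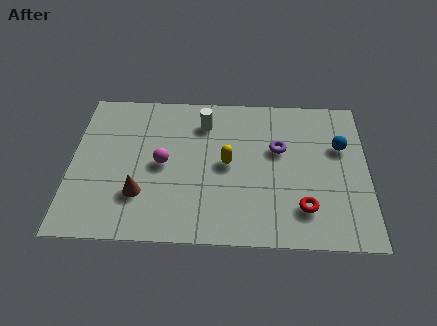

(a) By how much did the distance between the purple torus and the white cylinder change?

-3.4

The distance was about 6.4 in the first image and 3.0 in the second, so they moved 3.4 units closer together.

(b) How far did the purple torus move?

1.9

From (9.3, 5.6) to (7.7, 4.5), the purple torus covered √(1.6² + 1.1²) ≈ 1.9 units.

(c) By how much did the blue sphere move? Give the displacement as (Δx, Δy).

(0.5, 1.5)

From the two frames, the blue sphere sits at roughly (9.5, 3.2) before and (10.0, 4.7) after.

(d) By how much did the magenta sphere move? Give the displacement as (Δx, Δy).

(1.4, -0.8)

The magenta sphere was at about (2.0, 4.4) and moved to about (3.4, 3.6).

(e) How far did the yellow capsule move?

0.8

The yellow capsule was near (5.9, 4.5) before and (5.8, 3.7) after, so it travelled √(0.1² + 0.8²) ≈ 0.8 units.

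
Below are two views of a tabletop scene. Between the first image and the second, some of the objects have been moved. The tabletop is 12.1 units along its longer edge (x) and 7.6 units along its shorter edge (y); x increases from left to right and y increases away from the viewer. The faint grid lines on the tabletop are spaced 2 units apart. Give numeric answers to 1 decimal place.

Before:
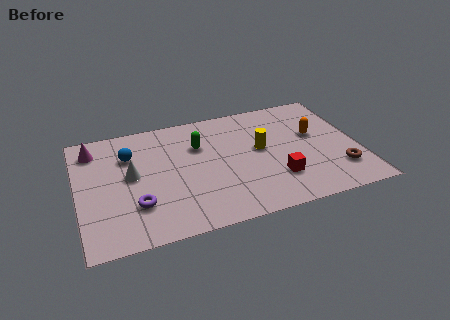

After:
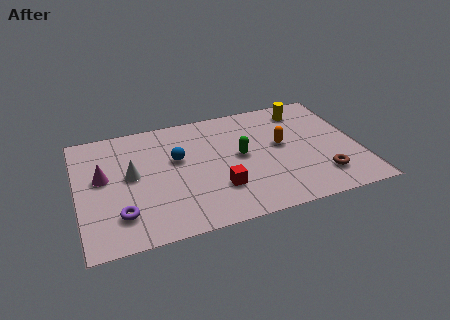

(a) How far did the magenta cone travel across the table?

1.9

From (0.8, 6.2) to (1.1, 4.3), the magenta cone covered √(0.3² + 1.9²) ≈ 1.9 units.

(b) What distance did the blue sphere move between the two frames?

2.2

From (2.3, 5.4) to (4.3, 4.6), the blue sphere covered √(2.0² + 0.8²) ≈ 2.2 units.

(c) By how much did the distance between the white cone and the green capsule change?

+1.5

Before: roughly 3.2 units apart; after: 4.7. That's 1.5 units further apart.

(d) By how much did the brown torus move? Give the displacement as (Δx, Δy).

(-0.8, -0.2)

The brown torus started near (11.1, 1.9) and ended near (10.3, 1.7).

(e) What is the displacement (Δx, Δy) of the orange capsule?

(-1.5, -0.3)

From the two frames, the orange capsule sits at roughly (10.3, 4.5) before and (8.8, 4.2) after.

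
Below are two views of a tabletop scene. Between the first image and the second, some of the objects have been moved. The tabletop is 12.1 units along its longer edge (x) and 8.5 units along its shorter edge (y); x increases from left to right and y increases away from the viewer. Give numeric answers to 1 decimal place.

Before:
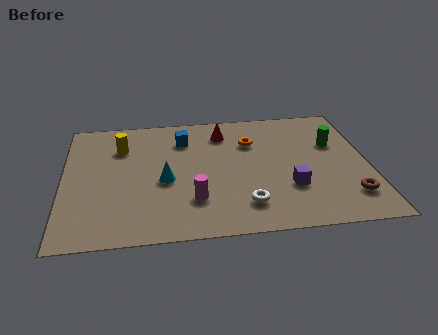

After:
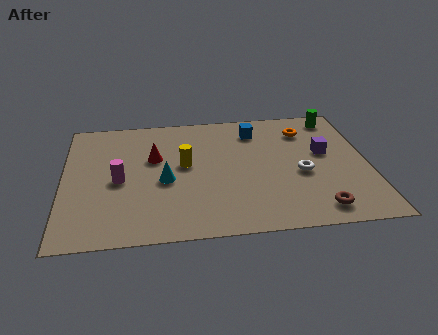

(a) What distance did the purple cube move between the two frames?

2.7

The purple cube moved from about (8.9, 2.7) to (10.4, 4.9), a distance of √(1.5² + 2.2²) ≈ 2.7.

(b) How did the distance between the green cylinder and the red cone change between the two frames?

+3.1

Before: roughly 4.6 units apart; after: 7.7. That's 3.1 units further apart.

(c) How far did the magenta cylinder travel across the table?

3.3

From (5.1, 2.3) to (2.2, 3.9), the magenta cylinder covered √(2.9² + 1.6²) ≈ 3.3 units.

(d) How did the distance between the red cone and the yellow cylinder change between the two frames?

-2.8

The distance was about 4.1 in the first image and 1.3 in the second, so they moved 2.8 units closer together.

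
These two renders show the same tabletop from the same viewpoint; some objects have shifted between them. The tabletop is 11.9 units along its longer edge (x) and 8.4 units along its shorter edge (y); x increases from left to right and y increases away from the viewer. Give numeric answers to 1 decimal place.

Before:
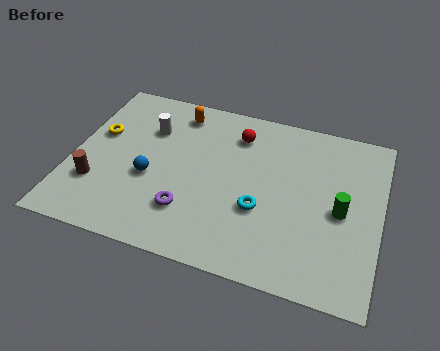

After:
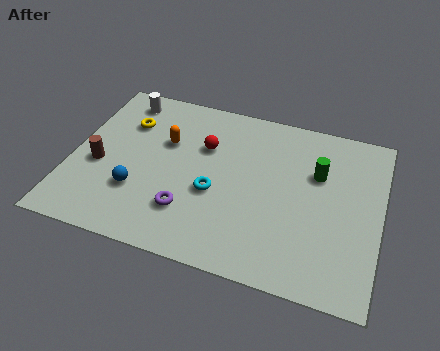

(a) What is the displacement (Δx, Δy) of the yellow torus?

(1.0, 0.9)

The yellow torus started near (0.9, 5.1) and ended near (1.9, 6.0).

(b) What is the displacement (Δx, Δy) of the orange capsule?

(-0.3, -1.7)

The orange capsule was at about (3.8, 7.1) and moved to about (3.5, 5.4).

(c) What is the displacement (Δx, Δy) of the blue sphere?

(-0.4, -0.8)

The blue sphere started near (3.1, 3.4) and ended near (2.7, 2.6).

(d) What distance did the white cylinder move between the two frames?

1.8

From (2.8, 5.9) to (1.6, 7.2), the white cylinder covered √(1.2² + 1.3²) ≈ 1.8 units.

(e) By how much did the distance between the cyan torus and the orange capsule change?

-2.5

Before: roughly 5.4 units apart; after: 2.9. That's 2.5 units closer together.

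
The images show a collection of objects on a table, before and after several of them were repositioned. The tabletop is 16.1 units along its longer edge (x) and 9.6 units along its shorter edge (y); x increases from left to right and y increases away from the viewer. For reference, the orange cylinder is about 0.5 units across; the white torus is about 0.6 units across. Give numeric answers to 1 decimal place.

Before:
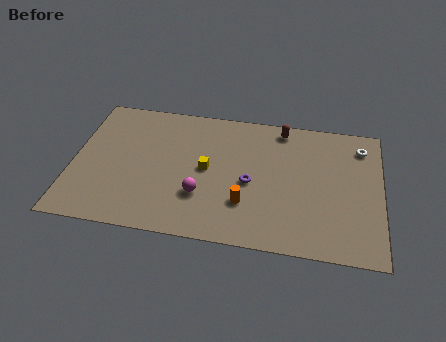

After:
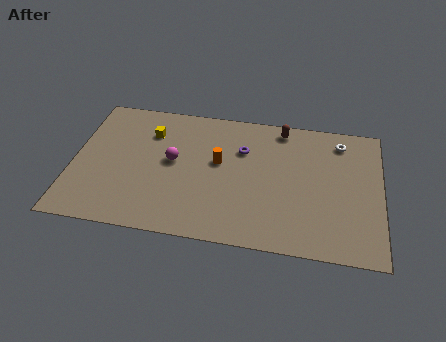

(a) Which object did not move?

the brown capsule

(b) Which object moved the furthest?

the yellow cube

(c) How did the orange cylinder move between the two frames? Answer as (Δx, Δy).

(-1.5, 2.7)

The orange cylinder started near (9.1, 2.8) and ended near (7.6, 5.5).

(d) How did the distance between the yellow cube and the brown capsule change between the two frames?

+1.8

The distance was about 5.2 in the first image and 7.0 in the second, so they moved 1.8 units further apart.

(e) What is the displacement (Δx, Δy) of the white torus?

(-1.1, 0.2)

From the two frames, the white torus sits at roughly (15.0, 7.8) before and (13.9, 8.0) after.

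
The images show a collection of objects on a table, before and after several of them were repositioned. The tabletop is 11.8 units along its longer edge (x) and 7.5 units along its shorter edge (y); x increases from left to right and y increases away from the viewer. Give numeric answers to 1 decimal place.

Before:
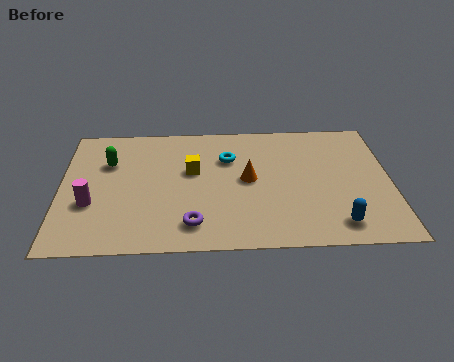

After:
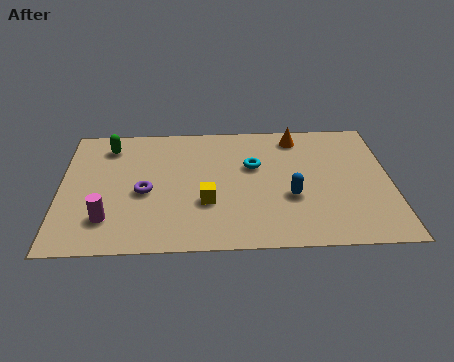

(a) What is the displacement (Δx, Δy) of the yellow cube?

(0.5, -1.9)

The yellow cube started near (4.7, 4.5) and ended near (5.2, 2.6).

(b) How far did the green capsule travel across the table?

1.0

The green capsule moved from about (1.7, 5.1) to (1.7, 6.1), a distance of √(0.0² + 1.0²) ≈ 1.0.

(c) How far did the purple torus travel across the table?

2.5

The purple torus was near (4.7, 1.4) before and (3.0, 3.3) after, so it travelled √(1.7² + 1.9²) ≈ 2.5 units.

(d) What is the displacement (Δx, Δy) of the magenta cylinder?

(0.6, -0.9)

The magenta cylinder was at about (1.1, 2.7) and moved to about (1.7, 1.8).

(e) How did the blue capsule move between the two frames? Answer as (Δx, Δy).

(-1.6, 1.6)

The blue capsule started near (9.8, 1.2) and ended near (8.2, 2.8).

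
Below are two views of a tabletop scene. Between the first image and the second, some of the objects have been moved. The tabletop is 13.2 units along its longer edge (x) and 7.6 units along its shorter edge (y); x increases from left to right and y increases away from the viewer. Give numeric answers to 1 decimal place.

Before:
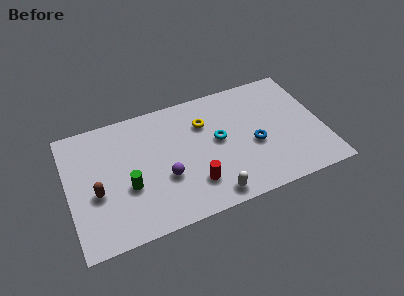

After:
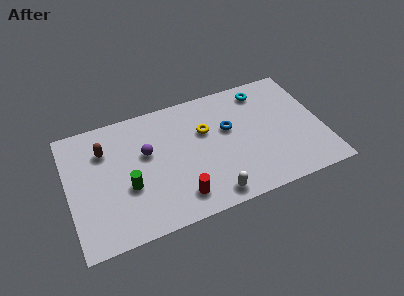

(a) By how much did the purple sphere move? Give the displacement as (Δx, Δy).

(-0.8, 1.8)

From the two frames, the purple sphere sits at roughly (4.9, 2.8) before and (4.1, 4.6) after.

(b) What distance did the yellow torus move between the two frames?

0.5

The yellow torus was near (7.2, 5.4) before and (7.2, 4.9) after, so it travelled √(0.0² + 0.5²) ≈ 0.5 units.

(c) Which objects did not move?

the white capsule and the green cylinder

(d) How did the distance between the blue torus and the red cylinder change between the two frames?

+0.8

Before: roughly 3.5 units apart; after: 4.3. That's 0.8 units further apart.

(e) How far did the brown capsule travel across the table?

2.5

From (1.4, 3.1) to (2.0, 5.5), the brown capsule covered √(0.6² + 2.4²) ≈ 2.5 units.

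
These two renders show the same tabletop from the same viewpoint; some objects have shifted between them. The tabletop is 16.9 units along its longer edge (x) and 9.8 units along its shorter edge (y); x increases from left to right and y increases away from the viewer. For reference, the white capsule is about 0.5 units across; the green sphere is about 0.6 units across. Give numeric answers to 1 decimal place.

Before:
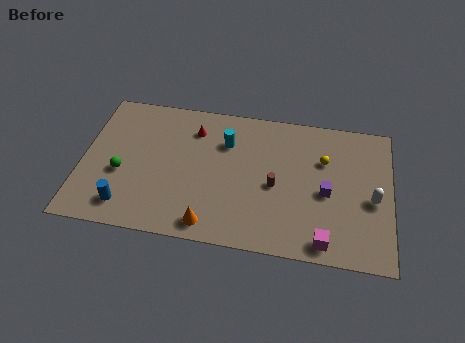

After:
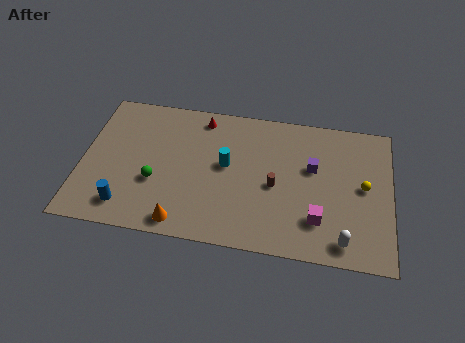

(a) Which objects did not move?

the brown cylinder and the blue cylinder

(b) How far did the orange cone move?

1.5

The orange cone was near (7.2, 1.2) before and (5.7, 1.1) after, so it travelled √(1.5² + 0.1²) ≈ 1.5 units.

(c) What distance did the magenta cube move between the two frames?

1.5

The magenta cube was near (13.4, 1.1) before and (13.0, 2.5) after, so it travelled √(0.4² + 1.4²) ≈ 1.5 units.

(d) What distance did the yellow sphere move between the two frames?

2.7

From (13.2, 6.6) to (15.4, 5.1), the yellow sphere covered √(2.2² + 1.5²) ≈ 2.7 units.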